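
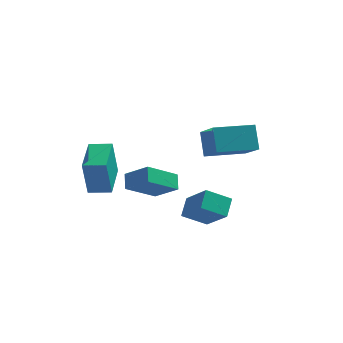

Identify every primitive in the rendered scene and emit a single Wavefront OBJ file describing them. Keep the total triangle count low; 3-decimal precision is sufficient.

v 1.124 -2.855 0.745
v 1.263 -1.918 1.361
v 0.082 -1.801 -0.626
v 0.221 -0.863 -0.011
v 2.319 -2.577 0.051
v 2.458 -1.639 0.666
v 1.277 -1.522 -1.321
v 1.416 -0.585 -0.705
v -4.064 -3.471 1.792
v -4.263 -3.702 3.768
v -4.081 -1.514 2.019
v -4.28 -1.745 3.995
v -2.94 -3.475 1.905
v -3.139 -3.706 3.881
v -2.957 -1.518 2.132
v -3.156 -1.749 4.108
v 0.673 2.589 0.783
v 1.449 1.082 2.088
v 0.39 3.468 1.965
v 1.167 1.961 3.271
v 2.653 3.459 0.609
v 3.43 1.952 1.915
v 2.371 4.338 1.792
v 3.147 2.831 3.097
v -2.645 -1.356 0.761
v -2.773 -0.614 1.306
v -1.359 -0.304 -0.37
v -1.486 0.439 0.176
v -1.474 -1.819 1.664
v -1.601 -1.076 2.21
v -0.187 -0.766 0.534
v -0.315 -0.024 1.079
f 2 4 1
f 5 2 1
f 1 4 3
f 3 5 1
f 2 8 4
f 6 2 5
f 6 8 2
f 4 8 3
f 7 5 3
f 3 8 7
f 7 6 5
f 8 6 7
f 10 12 9
f 13 10 9
f 9 12 11
f 11 13 9
f 10 16 12
f 14 10 13
f 14 16 10
f 12 16 11
f 15 13 11
f 11 16 15
f 15 14 13
f 16 14 15
f 18 20 17
f 21 18 17
f 17 20 19
f 19 21 17
f 18 24 20
f 22 18 21
f 22 24 18
f 20 24 19
f 23 21 19
f 19 24 23
f 23 22 21
f 24 22 23
f 26 28 25
f 29 26 25
f 25 28 27
f 27 29 25
f 26 32 28
f 30 26 29
f 30 32 26
f 28 32 27
f 31 29 27
f 27 32 31
f 31 30 29
f 32 30 31



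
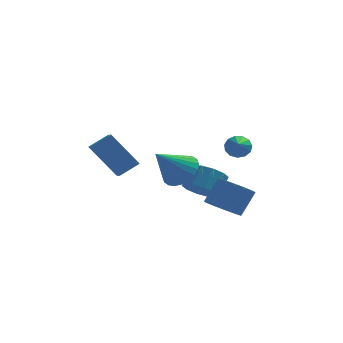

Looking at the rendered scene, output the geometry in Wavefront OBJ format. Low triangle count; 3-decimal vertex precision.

v 2.067 -2.442 2.721
v 2.265 -2.153 3.269
v 2.113 -4.138 3.599
v 1.899 -2.157 3.281
v 1.586 -2.251 3.115
v 1.426 -2.406 2.825
v 1.469 -2.572 2.501
v 1.702 -2.697 2.248
v 2.051 -2.741 2.144
v 2.405 -2.69 2.225
v 2.651 -2.56 2.462
v 2.712 -2.393 2.783
v 2.568 -2.241 3.083
v -0.751 0.1 -0.028
v -0.199 0.63 0.721
v -1.889 -0.8 1.448
v -0.51 0.898 0.644
v -0.858 1.044 0.465
v -1.189 1.047 0.211
v -1.454 0.905 -0.079
v -1.611 0.641 -0.362
v -1.638 0.295 -0.593
v -1.529 -0.081 -0.739
v -1.302 -0.429 -0.776
v -0.991 -0.697 -0.7
v -0.643 -0.843 -0.521
v -0.312 -0.846 -0.267
v -0.048 -0.704 0.023
v 0.11 -0.441 0.306
v 0.136 -0.094 0.538
v 0.028 0.282 0.684
v 0.07 2.205 -2.292
v 1 1.927 -2.487
v 1.44 2.738 -1.543
v 0.51 3.015 -1.348
v 0.869 2.409 -2.84
v 1.309 3.22 -1.896
v 0.433 2.813 -2.984
v 0.872 3.624 -2.039
v -0.142 2.985 -2.863
v 0.297 3.796 -1.919
v -0.636 2.858 -2.525
v -0.196 3.669 -1.58
v -0.86 2.482 -2.097
v -0.42 3.293 -1.153
v -0.729 2 -1.744
v -0.289 2.811 -0.8
v -0.292 1.596 -1.601
v 0.147 2.407 -0.656
v 0.283 1.424 -1.721
v 0.722 2.235 -0.777
v 0.776 1.551 -2.06
v 1.216 2.362 -1.115
v 1.408 -3.067 -1.038
v 2.113 -3.719 -1.048
v 2.736 -3.066 0.187
v 2.032 -2.413 0.198
v 2.275 -3.378 -1.31
v 2.898 -2.725 -0.075
v 2.238 -2.965 -1.51
v 2.861 -2.312 -0.274
v 2.012 -2.576 -1.601
v 2.635 -1.923 -0.366
v 1.647 -2.3 -1.563
v 2.27 -1.646 -0.328
v 1.227 -2.198 -1.405
v 1.851 -1.545 -0.17
v 0.849 -2.296 -1.163
v 1.473 -1.643 0.072
v 0.6 -2.57 -0.892
v 1.223 -1.917 0.343
v 0.535 -2.958 -0.654
v 1.158 -2.305 0.581
v 0.67 -3.371 -0.504
v 1.294 -2.718 0.731
v 0.975 -3.714 -0.477
v 1.598 -3.061 0.759
v 1.379 -3.909 -0.578
v 2.002 -3.256 0.658
v 1.789 -3.91 -0.784
v 2.413 -3.257 0.451
v -4.806 -2.913 2.709
v -4.578 -3.826 3.101
v -3.932 -2.439 3.307
v -3.704 -3.352 3.698
v -3.476 -3.288 1.062
v -3.248 -4.201 1.453
v -2.602 -2.814 1.659
v -2.374 -3.727 2.051
f 2 1 4
f 2 4 3
f 4 1 5
f 4 5 3
f 5 1 6
f 5 6 3
f 6 1 7
f 6 7 3
f 7 1 8
f 7 8 3
f 8 1 9
f 8 9 3
f 9 1 10
f 9 10 3
f 10 1 11
f 10 11 3
f 11 1 12
f 11 12 3
f 12 1 13
f 12 13 3
f 13 1 2
f 13 2 3
f 15 14 17
f 15 17 16
f 17 14 18
f 17 18 16
f 18 14 19
f 18 19 16
f 19 14 20
f 19 20 16
f 20 14 21
f 20 21 16
f 21 14 22
f 21 22 16
f 22 14 23
f 22 23 16
f 23 14 24
f 23 24 16
f 24 14 25
f 24 25 16
f 25 14 26
f 25 26 16
f 26 14 27
f 26 27 16
f 27 14 28
f 27 28 16
f 28 14 29
f 28 29 16
f 29 14 30
f 29 30 16
f 30 14 31
f 30 31 16
f 31 14 15
f 31 15 16
f 33 32 36
f 33 36 34
f 34 36 37
f 34 37 35
f 36 32 38
f 36 38 37
f 37 38 39
f 37 39 35
f 38 32 40
f 38 40 39
f 39 40 41
f 39 41 35
f 40 32 42
f 40 42 41
f 41 42 43
f 41 43 35
f 42 32 44
f 42 44 43
f 43 44 45
f 43 45 35
f 44 32 46
f 44 46 45
f 45 46 47
f 45 47 35
f 46 32 48
f 46 48 47
f 47 48 49
f 47 49 35
f 48 32 50
f 48 50 49
f 49 50 51
f 49 51 35
f 50 32 52
f 50 52 51
f 51 52 53
f 51 53 35
f 52 32 33
f 52 33 53
f 53 33 34
f 53 34 35
f 55 54 58
f 55 58 56
f 56 58 59
f 56 59 57
f 58 54 60
f 58 60 59
f 59 60 61
f 59 61 57
f 60 54 62
f 60 62 61
f 61 62 63
f 61 63 57
f 62 54 64
f 62 64 63
f 63 64 65
f 63 65 57
f 64 54 66
f 64 66 65
f 65 66 67
f 65 67 57
f 66 54 68
f 66 68 67
f 67 68 69
f 67 69 57
f 68 54 70
f 68 70 69
f 69 70 71
f 69 71 57
f 70 54 72
f 70 72 71
f 71 72 73
f 71 73 57
f 72 54 74
f 72 74 73
f 73 74 75
f 73 75 57
f 74 54 76
f 74 76 75
f 75 76 77
f 75 77 57
f 76 54 78
f 76 78 77
f 77 78 79
f 77 79 57
f 78 54 80
f 78 80 79
f 79 80 81
f 79 81 57
f 80 54 55
f 80 55 81
f 81 55 56
f 81 56 57
f 83 85 82
f 86 83 82
f 82 85 84
f 84 86 82
f 83 89 85
f 87 83 86
f 87 89 83
f 85 89 84
f 88 86 84
f 84 89 88
f 88 87 86
f 89 87 88



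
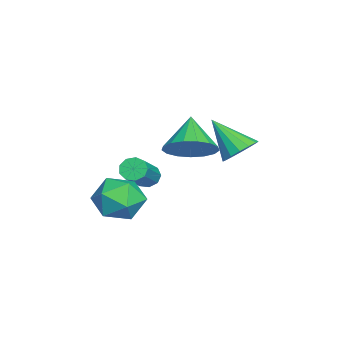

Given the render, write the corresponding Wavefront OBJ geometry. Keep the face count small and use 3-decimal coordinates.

v -0.692 4.55 0.804
v -0.164 4.912 1.378
v -1.348 3.33 2.176
v -0.542 5.146 1.405
v -0.96 5.22 1.271
v -1.306 5.114 1.012
v -1.488 4.857 0.697
v -1.456 4.518 0.41
v -1.22 4.187 0.229
v -0.842 3.953 0.202
v -0.424 3.879 0.336
v -0.078 3.985 0.595
v 0.104 4.242 0.91
v 0.072 4.581 1.197
v -1.234 0.764 -1.076
v -0.881 0.909 -1.526
v 0.807 0.62 -0.294
v 0.454 0.476 0.156
v -0.978 1.239 -1.315
v 0.71 0.95 -0.084
v -1.195 1.347 -0.993
v 0.493 1.058 0.239
v -1.43 1.183 -0.709
v 0.258 0.894 0.523
v -1.574 0.823 -0.597
v 0.115 0.534 0.635
v -1.558 0.435 -0.709
v 0.13 0.146 0.523
v -1.391 0.202 -0.993
v 0.297 -0.087 0.239
v -1.151 0.232 -1.315
v 0.538 -0.057 -0.084
v -0.949 0.511 -1.526
v 0.739 0.222 -0.294
v 2.328 2.924 2.314
v 3.077 2.74 3.083
v 1.112 2.796 3.466
v 3.023 3.258 3.083
v 2.809 3.701 2.907
v 2.485 3.965 2.595
v 2.125 3.991 2.218
v 1.812 3.772 1.864
v 1.616 3.359 1.612
v 1.584 2.846 1.521
v 1.722 2.351 1.611
v 1.998 1.988 1.863
v 2.351 1.838 2.218
v 2.698 1.938 2.594
v 2.96 2.263 2.907
v 3.854 1.498 0.365
v 4.209 0.945 -0.548
v 3.451 -0.085 1.168
v 3.806 -0.638 0.255
v 4.545 -0.096 0.907
v 4.794 0.883 0.411
v 2.866 -0.023 0.209
v 3.115 0.956 -0.287
v 3.598 0.005 -0.644
v 4.636 -0.04 -0.213
v 3.024 0.9 0.833
v 4.062 0.855 1.264
f 2 1 4
f 2 4 3
f 4 1 5
f 4 5 3
f 5 1 6
f 5 6 3
f 6 1 7
f 6 7 3
f 7 1 8
f 7 8 3
f 8 1 9
f 8 9 3
f 9 1 10
f 9 10 3
f 10 1 11
f 10 11 3
f 11 1 12
f 11 12 3
f 12 1 13
f 12 13 3
f 13 1 14
f 13 14 3
f 14 1 2
f 14 2 3
f 16 15 19
f 16 19 17
f 17 19 20
f 17 20 18
f 19 15 21
f 19 21 20
f 20 21 22
f 20 22 18
f 21 15 23
f 21 23 22
f 22 23 24
f 22 24 18
f 23 15 25
f 23 25 24
f 24 25 26
f 24 26 18
f 25 15 27
f 25 27 26
f 26 27 28
f 26 28 18
f 27 15 29
f 27 29 28
f 28 29 30
f 28 30 18
f 29 15 31
f 29 31 30
f 30 31 32
f 30 32 18
f 31 15 33
f 31 33 32
f 32 33 34
f 32 34 18
f 33 15 16
f 33 16 34
f 34 16 17
f 34 17 18
f 36 35 38
f 36 38 37
f 38 35 39
f 38 39 37
f 39 35 40
f 39 40 37
f 40 35 41
f 40 41 37
f 41 35 42
f 41 42 37
f 42 35 43
f 42 43 37
f 43 35 44
f 43 44 37
f 44 35 45
f 44 45 37
f 45 35 46
f 45 46 37
f 46 35 47
f 46 47 37
f 47 35 48
f 47 48 37
f 48 35 49
f 48 49 37
f 49 35 36
f 49 36 37
f 50 61 55
f 50 55 51
f 50 51 57
f 50 57 60
f 50 60 61
f 51 55 59
f 55 61 54
f 61 60 52
f 60 57 56
f 57 51 58
f 53 59 54
f 53 54 52
f 53 52 56
f 53 56 58
f 53 58 59
f 54 59 55
f 52 54 61
f 56 52 60
f 58 56 57
f 59 58 51



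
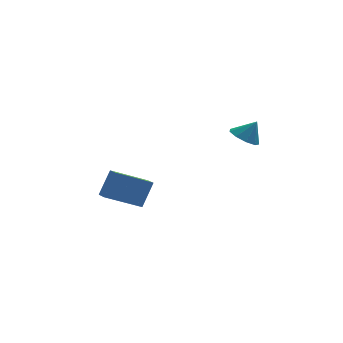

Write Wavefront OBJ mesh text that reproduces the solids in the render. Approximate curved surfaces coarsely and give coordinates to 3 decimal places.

v -2.711 1.735 -3.458
v -2.076 2.224 -2.084
v -2.852 2.563 -3.687
v -2.217 3.052 -2.313
v -0.843 1.808 -4.347
v -0.208 2.297 -2.973
v -0.984 2.636 -4.576
v -0.349 3.125 -3.202
v 3.074 -3.123 2.351
v 3.695 -2.811 1.956
v 3.666 -3.117 3.289
v 3.378 -2.41 2.153
v 2.919 -2.344 2.443
v 2.532 -2.642 2.69
v 2.398 -3.165 2.778
v 2.581 -3.669 2.666
v 2.994 -3.917 2.407
v 3.444 -3.794 2.121
v 3.721 -3.357 1.943
f 2 4 1
f 5 2 1
f 1 4 3
f 3 5 1
f 2 8 4
f 6 2 5
f 6 8 2
f 4 8 3
f 7 5 3
f 3 8 7
f 7 6 5
f 8 6 7
f 10 9 12
f 10 12 11
f 12 9 13
f 12 13 11
f 13 9 14
f 13 14 11
f 14 9 15
f 14 15 11
f 15 9 16
f 15 16 11
f 16 9 17
f 16 17 11
f 17 9 18
f 17 18 11
f 18 9 19
f 18 19 11
f 19 9 10
f 19 10 11



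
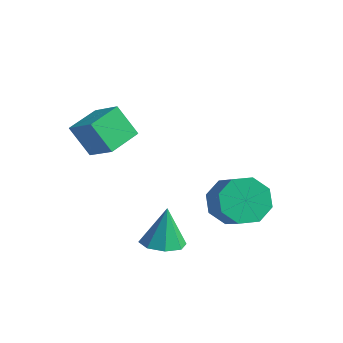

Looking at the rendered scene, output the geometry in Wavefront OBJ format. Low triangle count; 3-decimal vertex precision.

v 0.693 -0.726 -1.368
v 1.151 -0.178 -1.457
v 0.607 -0.434 -0.012
v 0.625 -0.026 -1.523
v 0.139 -0.285 -1.498
v -0.023 -0.802 -1.397
v 0.235 -1.274 -1.279
v 0.761 -1.426 -1.213
v 1.247 -1.167 -1.238
v 1.408 -0.65 -1.339
v 0.922 2.051 -0.747
v 1.44 2.683 -1.101
v 2.315 2.321 -0.466
v 1.798 1.689 -0.113
v 1.119 2.893 -0.538
v 1.994 2.532 0.097
v 0.682 2.61 -0.098
v 1.558 2.248 0.537
v 0.387 1.999 -0.038
v 1.262 1.638 0.596
v 0.405 1.419 -0.394
v 1.28 1.057 0.241
v 0.726 1.208 -0.957
v 1.601 0.847 -0.322
v 1.162 1.492 -1.397
v 2.038 1.13 -0.762
v 1.458 2.102 -1.456
v 2.333 1.741 -0.822
v -2.607 -1.39 2.488
v -1.606 -1.408 3.095
v -2.721 -0.207 2.712
v -1.72 -0.225 3.319
v -1.98 -1.135 1.461
v -0.979 -1.153 2.068
v -2.094 0.048 1.685
v -1.093 0.03 2.292
f 2 1 4
f 2 4 3
f 4 1 5
f 4 5 3
f 5 1 6
f 5 6 3
f 6 1 7
f 6 7 3
f 7 1 8
f 7 8 3
f 8 1 9
f 8 9 3
f 9 1 10
f 9 10 3
f 10 1 2
f 10 2 3
f 12 11 15
f 12 15 13
f 13 15 16
f 13 16 14
f 15 11 17
f 15 17 16
f 16 17 18
f 16 18 14
f 17 11 19
f 17 19 18
f 18 19 20
f 18 20 14
f 19 11 21
f 19 21 20
f 20 21 22
f 20 22 14
f 21 11 23
f 21 23 22
f 22 23 24
f 22 24 14
f 23 11 25
f 23 25 24
f 24 25 26
f 24 26 14
f 25 11 27
f 25 27 26
f 26 27 28
f 26 28 14
f 27 11 12
f 27 12 28
f 28 12 13
f 28 13 14
f 30 32 29
f 33 30 29
f 29 32 31
f 31 33 29
f 30 36 32
f 34 30 33
f 34 36 30
f 32 36 31
f 35 33 31
f 31 36 35
f 35 34 33
f 36 34 35



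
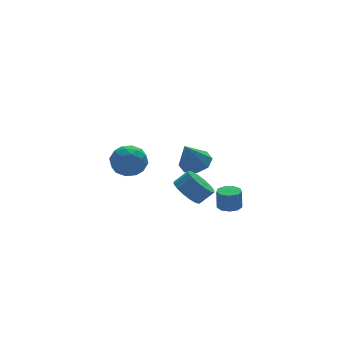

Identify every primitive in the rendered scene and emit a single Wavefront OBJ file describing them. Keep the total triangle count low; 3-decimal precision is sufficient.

v 1.79 -0.738 3.094
v 2.621 -1.217 3.412
v 0.91 -1.142 4.786
v 2.625 -0.465 3.593
v 2.14 0.126 3.482
v 1.45 0.212 3.144
v 0.96 -0.259 2.776
v 0.956 -1.01 2.595
v 1.44 -1.602 2.706
v 2.13 -1.688 3.044
v -0.225 -3.814 2.699
v 0.339 -3.06 2.281
v 1.15 -3.233 3.063
v 0.585 -3.986 3.481
v 0.036 -2.819 2.647
v 0.847 -2.992 3.43
v -0.336 -2.844 3.028
v 0.474 -3.017 3.81
v -0.679 -3.129 3.32
v 0.132 -3.302 4.103
v -0.901 -3.597 3.446
v -0.09 -3.77 4.228
v -0.941 -4.124 3.372
v -0.13 -4.297 4.154
v -0.79 -4.567 3.117
v 0.021 -4.74 3.899
v -0.487 -4.808 2.75
v 0.324 -4.981 3.533
v -0.114 -4.783 2.37
v 0.696 -4.956 3.152
v 0.228 -4.498 2.077
v 1.039 -4.671 2.86
v 0.45 -4.03 1.952
v 1.261 -4.203 2.734
v 0.49 -3.503 2.026
v 1.301 -3.676 2.808
v 2.575 -3.515 0.721
v 3.154 -3.943 0.743
v 3.143 -3.893 1.982
v 2.565 -3.465 1.959
v 3.294 -3.471 0.725
v 3.283 -3.421 1.964
v 3.098 -3.02 0.705
v 3.087 -2.97 1.944
v 2.657 -2.8 0.693
v 2.646 -2.75 1.931
v 2.178 -2.915 0.693
v 2.167 -2.865 1.932
v 1.885 -3.31 0.706
v 1.874 -3.261 1.945
v 1.915 -3.802 0.726
v 1.904 -3.752 1.965
v 2.254 -4.159 0.744
v 2.243 -4.109 1.982
v 2.743 -4.214 0.75
v 2.732 -4.165 1.989
v -1.614 3.282 2.022
v -0.787 3.923 2.629
v -0.293 2.897 0.631
v 0.534 3.538 1.238
v 0.14 2.484 1.682
v -0.676 2.722 2.542
v -0.404 4.098 0.718
v -1.22 4.336 1.578
v -0.04 4.427 1.823
v 0.297 3.43 2.419
v -1.377 3.39 0.841
v -1.04 2.393 1.437
v -1.316 3.636 2.448
v 0.236 3.184 0.812
v 0.005 2.564 1.073
v 0.491 2.941 1.43
v -1.251 2.93 2.396
v -0.765 3.307 2.753
v -0.22 2.462 2.196
v -0.315 3.513 0.507
v 0.171 3.89 0.864
v -1.571 3.879 1.83
v -1.085 4.256 2.187
v -0.86 4.358 1.064
v -0.391 4.31 2.331
v 0.385 4.083 1.513
v -0.166 4.412 1.208
v -0.646 4.552 1.713
v -0.194 3.723 2.681
v 0.583 3.497 1.863
v 0.352 2.878 2.124
v -0.128 3.018 2.629
v 0.246 4.02 2.207
v -1.663 3.323 1.397
v -0.886 3.097 0.579
v -0.952 3.802 0.631
v -1.432 3.942 1.136
v -1.465 2.737 1.747
v -0.689 2.51 0.929
v -0.434 2.268 1.547
v -0.914 2.408 2.052
v -1.326 2.8 1.053
f 2 1 4
f 2 4 3
f 4 1 5
f 4 5 3
f 5 1 6
f 5 6 3
f 6 1 7
f 6 7 3
f 7 1 8
f 7 8 3
f 8 1 9
f 8 9 3
f 9 1 10
f 9 10 3
f 10 1 2
f 10 2 3
f 12 11 15
f 12 15 13
f 13 15 16
f 13 16 14
f 15 11 17
f 15 17 16
f 16 17 18
f 16 18 14
f 17 11 19
f 17 19 18
f 18 19 20
f 18 20 14
f 19 11 21
f 19 21 20
f 20 21 22
f 20 22 14
f 21 11 23
f 21 23 22
f 22 23 24
f 22 24 14
f 23 11 25
f 23 25 24
f 24 25 26
f 24 26 14
f 25 11 27
f 25 27 26
f 26 27 28
f 26 28 14
f 27 11 29
f 27 29 28
f 28 29 30
f 28 30 14
f 29 11 31
f 29 31 30
f 30 31 32
f 30 32 14
f 31 11 33
f 31 33 32
f 32 33 34
f 32 34 14
f 33 11 35
f 33 35 34
f 34 35 36
f 34 36 14
f 35 11 12
f 35 12 36
f 36 12 13
f 36 13 14
f 38 37 41
f 38 41 39
f 39 41 42
f 39 42 40
f 41 37 43
f 41 43 42
f 42 43 44
f 42 44 40
f 43 37 45
f 43 45 44
f 44 45 46
f 44 46 40
f 45 37 47
f 45 47 46
f 46 47 48
f 46 48 40
f 47 37 49
f 47 49 48
f 48 49 50
f 48 50 40
f 49 37 51
f 49 51 50
f 50 51 52
f 50 52 40
f 51 37 53
f 51 53 52
f 52 53 54
f 52 54 40
f 53 37 55
f 53 55 54
f 54 55 56
f 54 56 40
f 55 37 38
f 55 38 56
f 56 38 39
f 56 39 40
f 57 94 73
f 94 68 97
f 73 97 62
f 94 97 73
f 57 73 69
f 73 62 74
f 69 74 58
f 73 74 69
f 57 69 78
f 69 58 79
f 78 79 64
f 69 79 78
f 57 78 90
f 78 64 93
f 90 93 67
f 78 93 90
f 57 90 94
f 90 67 98
f 94 98 68
f 90 98 94
f 58 74 85
f 74 62 88
f 85 88 66
f 74 88 85
f 62 97 75
f 97 68 96
f 75 96 61
f 97 96 75
f 68 98 95
f 98 67 91
f 95 91 59
f 98 91 95
f 67 93 92
f 93 64 80
f 92 80 63
f 93 80 92
f 64 79 84
f 79 58 81
f 84 81 65
f 79 81 84
f 60 86 72
f 86 66 87
f 72 87 61
f 86 87 72
f 60 72 70
f 72 61 71
f 70 71 59
f 72 71 70
f 60 70 77
f 70 59 76
f 77 76 63
f 70 76 77
f 60 77 82
f 77 63 83
f 82 83 65
f 77 83 82
f 60 82 86
f 82 65 89
f 86 89 66
f 82 89 86
f 61 87 75
f 87 66 88
f 75 88 62
f 87 88 75
f 59 71 95
f 71 61 96
f 95 96 68
f 71 96 95
f 63 76 92
f 76 59 91
f 92 91 67
f 76 91 92
f 65 83 84
f 83 63 80
f 84 80 64
f 83 80 84
f 66 89 85
f 89 65 81
f 85 81 58
f 89 81 85



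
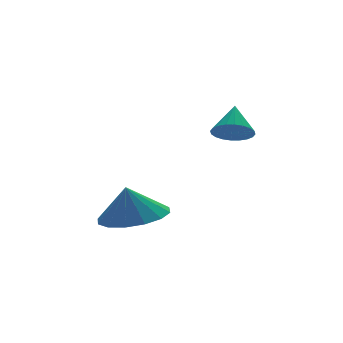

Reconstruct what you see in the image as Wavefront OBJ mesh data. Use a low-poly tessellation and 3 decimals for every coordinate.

v 0.019 -3.682 2.331
v 0.593 -3.981 2.27
v 0.461 -2.998 3.129
v 0.615 -3.796 2.099
v 0.547 -3.593 1.962
v 0.399 -3.404 1.883
v 0.192 -3.257 1.871
v -0.041 -3.174 1.929
v -0.264 -3.17 2.049
v -0.445 -3.243 2.211
v -0.555 -3.383 2.392
v -0.577 -3.568 2.563
v -0.509 -3.771 2.699
v -0.36 -3.96 2.779
v -0.154 -4.107 2.791
v 0.079 -4.189 2.733
v 0.302 -4.194 2.613
v 0.483 -4.121 2.451
v -3.103 -3.605 -0.444
v -2.062 -3.755 -0.247
v -3.297 -3.495 0.664
v -2.118 -3.208 -0.311
v -2.438 -2.767 -0.41
v -2.936 -2.55 -0.519
v -3.479 -2.616 -0.607
v -3.921 -2.947 -0.652
v -4.144 -3.454 -0.641
v -4.088 -4.001 -0.577
v -3.768 -4.442 -0.478
v -3.27 -4.659 -0.369
v -2.727 -4.593 -0.281
v -2.285 -4.262 -0.236
f 2 1 4
f 2 4 3
f 4 1 5
f 4 5 3
f 5 1 6
f 5 6 3
f 6 1 7
f 6 7 3
f 7 1 8
f 7 8 3
f 8 1 9
f 8 9 3
f 9 1 10
f 9 10 3
f 10 1 11
f 10 11 3
f 11 1 12
f 11 12 3
f 12 1 13
f 12 13 3
f 13 1 14
f 13 14 3
f 14 1 15
f 14 15 3
f 15 1 16
f 15 16 3
f 16 1 17
f 16 17 3
f 17 1 18
f 17 18 3
f 18 1 2
f 18 2 3
f 20 19 22
f 20 22 21
f 22 19 23
f 22 23 21
f 23 19 24
f 23 24 21
f 24 19 25
f 24 25 21
f 25 19 26
f 25 26 21
f 26 19 27
f 26 27 21
f 27 19 28
f 27 28 21
f 28 19 29
f 28 29 21
f 29 19 30
f 29 30 21
f 30 19 31
f 30 31 21
f 31 19 32
f 31 32 21
f 32 19 20
f 32 20 21



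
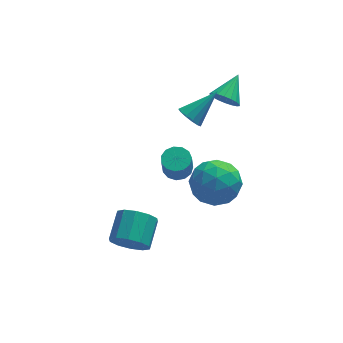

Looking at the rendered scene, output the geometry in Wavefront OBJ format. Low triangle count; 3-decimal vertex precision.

v 0.279 1.627 -1.461
v 0.806 1.174 -1.546
v 0.669 0.801 -0.403
v 0.141 1.253 -0.319
v 0.967 1.51 -1.417
v 0.83 1.137 -0.274
v 0.91 1.883 -1.302
v 0.773 1.51 -0.159
v 0.652 2.175 -1.238
v 0.515 1.801 -0.095
v 0.276 2.292 -1.244
v 0.139 1.919 -0.102
v -0.1 2.198 -1.32
v -0.237 1.825 -0.177
v -0.355 1.923 -1.441
v -0.492 1.55 -0.298
v -0.409 1.554 -1.568
v -0.547 1.18 -0.425
v -0.245 1.207 -1.661
v -0.382 0.834 -0.518
v 0.085 0.994 -1.691
v -0.052 0.621 -0.548
v 0.477 0.982 -1.648
v 0.34 0.609 -0.505
v 2.369 1.565 3.375
v 2.772 1.019 3.671
v 3.191 2.555 4.085
v 2.933 1.085 3.391
v 2.982 1.247 3.109
v 2.91 1.472 2.879
v 2.731 1.715 2.747
v 2.48 1.928 2.74
v 2.207 2.069 2.859
v 1.966 2.11 3.079
v 1.805 2.044 3.359
v 1.756 1.882 3.642
v 1.828 1.657 3.871
v 2.008 1.415 4.003
v 2.258 1.201 4.01
v 2.531 1.06 3.892
v 0.624 0.679 3.318
v 1.015 0.205 3.076
v 1.956 1.221 4.402
v 1.067 0.504 2.861
v 0.98 0.859 2.792
v 0.779 1.156 2.89
v 0.529 1.302 3.123
v 0.31 1.25 3.419
v 0.19 1.017 3.683
v 0.208 0.676 3.831
v 0.359 0.337 3.816
v 0.593 0.105 3.643
v 0.838 0.056 3.367
v -2.651 -2.467 -2.087
v -2.237 -2.997 -1.43
v -1.656 -1.782 -0.816
v -2.069 -1.253 -1.473
v -1.87 -2.947 -1.877
v -1.289 -1.732 -1.263
v -1.801 -2.713 -2.405
v -1.22 -1.498 -1.791
v -2.056 -2.386 -2.811
v -1.475 -1.171 -2.197
v -2.539 -2.09 -2.94
v -1.958 -0.875 -2.326
v -3.064 -1.938 -2.744
v -2.483 -0.723 -2.13
v -3.431 -1.988 -2.297
v -2.85 -0.773 -1.683
v -3.5 -2.222 -1.769
v -2.919 -1.007 -1.155
v -3.245 -2.549 -1.363
v -2.664 -1.334 -0.749
v -2.762 -2.845 -1.234
v -2.181 -1.63 -0.62
v 0.406 -1.074 0.263
v 0.945 -0.629 1.276
v 1.695 -2.591 0.244
v 2.234 -2.146 1.257
v 1.097 -2.613 1.319
v 0.301 -1.676 1.331
v 2.339 -1.544 0.189
v 1.543 -0.607 0.201
v 2.14 -0.92 1.23
v 1.372 -1.581 1.928
v 1.268 -1.639 -0.408
v 0.5 -2.3 0.29
v 0.563 -0.718 0.771
v 2.077 -2.502 0.749
v 1.409 -2.776 0.785
v 1.726 -2.515 1.381
v 0.184 -1.333 0.804
v 0.501 -1.072 1.399
v 0.59 -2.238 1.424
v 2.139 -2.148 0.121
v 2.456 -1.887 0.716
v 0.914 -0.705 0.139
v 1.231 -0.444 0.735
v 2.05 -0.982 0.096
v 1.581 -0.628 1.34
v 2.339 -1.52 1.328
v 2.401 -1.166 0.701
v 1.933 -0.615 0.708
v 1.13 -1.016 1.75
v 1.888 -1.908 1.739
v 1.22 -2.182 1.775
v 0.752 -1.631 1.782
v 1.832 -1.187 1.723
v 0.752 -1.312 -0.219
v 1.51 -2.204 -0.23
v 1.888 -1.589 -0.262
v 1.42 -1.038 -0.255
v 0.301 -1.7 0.192
v 1.059 -2.592 0.18
v 0.707 -2.605 0.812
v 0.239 -2.054 0.819
v 0.808 -2.033 -0.203
f 2 1 5
f 2 5 3
f 3 5 6
f 3 6 4
f 5 1 7
f 5 7 6
f 6 7 8
f 6 8 4
f 7 1 9
f 7 9 8
f 8 9 10
f 8 10 4
f 9 1 11
f 9 11 10
f 10 11 12
f 10 12 4
f 11 1 13
f 11 13 12
f 12 13 14
f 12 14 4
f 13 1 15
f 13 15 14
f 14 15 16
f 14 16 4
f 15 1 17
f 15 17 16
f 16 17 18
f 16 18 4
f 17 1 19
f 17 19 18
f 18 19 20
f 18 20 4
f 19 1 21
f 19 21 20
f 20 21 22
f 20 22 4
f 21 1 23
f 21 23 22
f 22 23 24
f 22 24 4
f 23 1 2
f 23 2 24
f 24 2 3
f 24 3 4
f 26 25 28
f 26 28 27
f 28 25 29
f 28 29 27
f 29 25 30
f 29 30 27
f 30 25 31
f 30 31 27
f 31 25 32
f 31 32 27
f 32 25 33
f 32 33 27
f 33 25 34
f 33 34 27
f 34 25 35
f 34 35 27
f 35 25 36
f 35 36 27
f 36 25 37
f 36 37 27
f 37 25 38
f 37 38 27
f 38 25 39
f 38 39 27
f 39 25 40
f 39 40 27
f 40 25 26
f 40 26 27
f 42 41 44
f 42 44 43
f 44 41 45
f 44 45 43
f 45 41 46
f 45 46 43
f 46 41 47
f 46 47 43
f 47 41 48
f 47 48 43
f 48 41 49
f 48 49 43
f 49 41 50
f 49 50 43
f 50 41 51
f 50 51 43
f 51 41 52
f 51 52 43
f 52 41 53
f 52 53 43
f 53 41 42
f 53 42 43
f 55 54 58
f 55 58 56
f 56 58 59
f 56 59 57
f 58 54 60
f 58 60 59
f 59 60 61
f 59 61 57
f 60 54 62
f 60 62 61
f 61 62 63
f 61 63 57
f 62 54 64
f 62 64 63
f 63 64 65
f 63 65 57
f 64 54 66
f 64 66 65
f 65 66 67
f 65 67 57
f 66 54 68
f 66 68 67
f 67 68 69
f 67 69 57
f 68 54 70
f 68 70 69
f 69 70 71
f 69 71 57
f 70 54 72
f 70 72 71
f 71 72 73
f 71 73 57
f 72 54 74
f 72 74 73
f 73 74 75
f 73 75 57
f 74 54 55
f 74 55 75
f 75 55 56
f 75 56 57
f 76 113 92
f 113 87 116
f 92 116 81
f 113 116 92
f 76 92 88
f 92 81 93
f 88 93 77
f 92 93 88
f 76 88 97
f 88 77 98
f 97 98 83
f 88 98 97
f 76 97 109
f 97 83 112
f 109 112 86
f 97 112 109
f 76 109 113
f 109 86 117
f 113 117 87
f 109 117 113
f 77 93 104
f 93 81 107
f 104 107 85
f 93 107 104
f 81 116 94
f 116 87 115
f 94 115 80
f 116 115 94
f 87 117 114
f 117 86 110
f 114 110 78
f 117 110 114
f 86 112 111
f 112 83 99
f 111 99 82
f 112 99 111
f 83 98 103
f 98 77 100
f 103 100 84
f 98 100 103
f 79 105 91
f 105 85 106
f 91 106 80
f 105 106 91
f 79 91 89
f 91 80 90
f 89 90 78
f 91 90 89
f 79 89 96
f 89 78 95
f 96 95 82
f 89 95 96
f 79 96 101
f 96 82 102
f 101 102 84
f 96 102 101
f 79 101 105
f 101 84 108
f 105 108 85
f 101 108 105
f 80 106 94
f 106 85 107
f 94 107 81
f 106 107 94
f 78 90 114
f 90 80 115
f 114 115 87
f 90 115 114
f 82 95 111
f 95 78 110
f 111 110 86
f 95 110 111
f 84 102 103
f 102 82 99
f 103 99 83
f 102 99 103
f 85 108 104
f 108 84 100
f 104 100 77
f 108 100 104



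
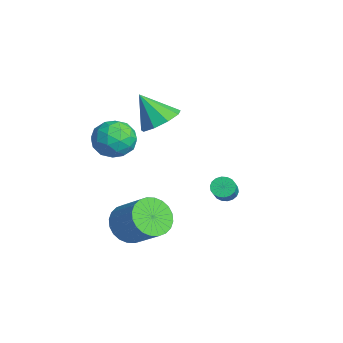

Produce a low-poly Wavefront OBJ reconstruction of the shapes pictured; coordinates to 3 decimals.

v -4.362 -0.749 1.292
v -3.417 -0.223 1.248
v -3.523 -2.217 1.752
v -2.578 -1.691 1.708
v -3.293 -1.456 2.487
v -3.812 -0.549 2.202
v -3.128 -1.891 0.798
v -3.647 -0.984 0.513
v -2.654 -0.929 0.943
v -2.756 -0.66 1.987
v -4.184 -1.78 1.013
v -4.286 -1.511 2.057
v -3.963 -0.357 1.229
v -2.977 -2.083 1.771
v -3.398 -1.945 2.228
v -2.842 -1.636 2.203
v -4.195 -0.549 1.79
v -3.639 -0.239 1.765
v -3.567 -0.964 2.493
v -3.301 -2.201 1.235
v -2.745 -1.891 1.21
v -4.098 -0.804 0.797
v -3.542 -0.495 0.772
v -3.373 -1.476 0.507
v -2.959 -0.463 1.025
v -2.466 -1.326 1.295
v -2.79 -1.443 0.76
v -3.094 -0.91 0.592
v -3.019 -0.304 1.638
v -2.526 -1.167 1.909
v -2.947 -1.029 2.366
v -3.251 -0.496 2.199
v -2.571 -0.719 1.459
v -4.414 -1.273 1.091
v -3.921 -2.136 1.362
v -3.689 -1.944 0.801
v -3.993 -1.411 0.634
v -4.474 -1.114 1.705
v -3.981 -1.977 1.975
v -3.846 -1.53 2.408
v -4.15 -0.997 2.24
v -4.369 -1.721 1.541
v 0.299 -1.465 -1.512
v 0.778 -1.031 -2.313
v 1.98 -0.32 -1.21
v 1.501 -0.755 -0.408
v 0.516 -0.743 -2.213
v 1.718 -0.032 -1.11
v 0.221 -0.565 -2.006
v 1.423 0.145 -0.903
v -0.063 -0.524 -1.724
v 1.14 0.186 -0.62
v -0.291 -0.627 -1.409
v 0.912 0.084 -0.306
v -0.429 -0.857 -1.11
v 0.773 -0.146 -0.007
v -0.457 -1.18 -0.872
v 0.746 -0.469 0.231
v -0.369 -1.546 -0.732
v 0.833 -0.835 0.372
v -0.18 -1.9 -0.71
v 1.022 -1.189 0.393
v 0.082 -2.188 -0.81
v 1.284 -1.477 0.293
v 0.377 -2.365 -1.017
v 1.579 -1.655 0.086
v 0.66 -2.406 -1.3
v 1.863 -1.696 -0.196
v 0.888 -2.304 -1.614
v 2.091 -1.593 -0.511
v 1.027 -2.074 -1.913
v 2.229 -1.363 -0.81
v 1.054 -1.751 -2.151
v 2.257 -1.04 -1.048
v 0.967 -1.385 -2.292
v 2.169 -0.674 -1.188
v -2.387 0.615 2.97
v -1.878 1.259 3.575
v -3.053 -0.175 4.37
v -2.507 1.52 3.423
v -3.08 1.358 3.059
v -3.328 0.848 2.654
v -3.137 0.229 2.396
v -2.594 -0.21 2.406
v -1.955 -0.263 2.681
v -1.518 0.095 3.09
v -1.487 0.696 3.443
v -3.008 3.754 -2.387
v -2.581 3.958 -2.722
v -1.725 3.57 -1.868
v -2.152 3.366 -1.533
v -2.638 4.161 -2.573
v -1.782 3.773 -1.718
v -2.769 4.282 -2.387
v -1.913 3.895 -1.532
v -2.947 4.3 -2.2
v -2.091 3.912 -1.346
v -3.137 4.209 -2.051
v -2.281 3.821 -1.197
v -3.302 4.028 -1.969
v -2.446 3.64 -1.114
v -3.408 3.793 -1.969
v -2.552 3.405 -1.115
v -3.435 3.55 -2.052
v -2.579 3.162 -1.198
v -3.378 3.347 -2.202
v -2.522 2.959 -1.347
v -3.247 3.225 -2.388
v -2.391 2.838 -1.533
v -3.069 3.208 -2.574
v -2.213 2.82 -1.72
v -2.879 3.299 -2.723
v -2.023 2.911 -1.869
v -2.714 3.48 -2.806
v -1.858 3.092 -1.951
v -2.608 3.715 -2.805
v -1.752 3.327 -1.951
f 1 38 17
f 38 12 41
f 17 41 6
f 38 41 17
f 1 17 13
f 17 6 18
f 13 18 2
f 17 18 13
f 1 13 22
f 13 2 23
f 22 23 8
f 13 23 22
f 1 22 34
f 22 8 37
f 34 37 11
f 22 37 34
f 1 34 38
f 34 11 42
f 38 42 12
f 34 42 38
f 2 18 29
f 18 6 32
f 29 32 10
f 18 32 29
f 6 41 19
f 41 12 40
f 19 40 5
f 41 40 19
f 12 42 39
f 42 11 35
f 39 35 3
f 42 35 39
f 11 37 36
f 37 8 24
f 36 24 7
f 37 24 36
f 8 23 28
f 23 2 25
f 28 25 9
f 23 25 28
f 4 30 16
f 30 10 31
f 16 31 5
f 30 31 16
f 4 16 14
f 16 5 15
f 14 15 3
f 16 15 14
f 4 14 21
f 14 3 20
f 21 20 7
f 14 20 21
f 4 21 26
f 21 7 27
f 26 27 9
f 21 27 26
f 4 26 30
f 26 9 33
f 30 33 10
f 26 33 30
f 5 31 19
f 31 10 32
f 19 32 6
f 31 32 19
f 3 15 39
f 15 5 40
f 39 40 12
f 15 40 39
f 7 20 36
f 20 3 35
f 36 35 11
f 20 35 36
f 9 27 28
f 27 7 24
f 28 24 8
f 27 24 28
f 10 33 29
f 33 9 25
f 29 25 2
f 33 25 29
f 44 43 47
f 44 47 45
f 45 47 48
f 45 48 46
f 47 43 49
f 47 49 48
f 48 49 50
f 48 50 46
f 49 43 51
f 49 51 50
f 50 51 52
f 50 52 46
f 51 43 53
f 51 53 52
f 52 53 54
f 52 54 46
f 53 43 55
f 53 55 54
f 54 55 56
f 54 56 46
f 55 43 57
f 55 57 56
f 56 57 58
f 56 58 46
f 57 43 59
f 57 59 58
f 58 59 60
f 58 60 46
f 59 43 61
f 59 61 60
f 60 61 62
f 60 62 46
f 61 43 63
f 61 63 62
f 62 63 64
f 62 64 46
f 63 43 65
f 63 65 64
f 64 65 66
f 64 66 46
f 65 43 67
f 65 67 66
f 66 67 68
f 66 68 46
f 67 43 69
f 67 69 68
f 68 69 70
f 68 70 46
f 69 43 71
f 69 71 70
f 70 71 72
f 70 72 46
f 71 43 73
f 71 73 72
f 72 73 74
f 72 74 46
f 73 43 75
f 73 75 74
f 74 75 76
f 74 76 46
f 75 43 44
f 75 44 76
f 76 44 45
f 76 45 46
f 78 77 80
f 78 80 79
f 80 77 81
f 80 81 79
f 81 77 82
f 81 82 79
f 82 77 83
f 82 83 79
f 83 77 84
f 83 84 79
f 84 77 85
f 84 85 79
f 85 77 86
f 85 86 79
f 86 77 87
f 86 87 79
f 87 77 78
f 87 78 79
f 89 88 92
f 89 92 90
f 90 92 93
f 90 93 91
f 92 88 94
f 92 94 93
f 93 94 95
f 93 95 91
f 94 88 96
f 94 96 95
f 95 96 97
f 95 97 91
f 96 88 98
f 96 98 97
f 97 98 99
f 97 99 91
f 98 88 100
f 98 100 99
f 99 100 101
f 99 101 91
f 100 88 102
f 100 102 101
f 101 102 103
f 101 103 91
f 102 88 104
f 102 104 103
f 103 104 105
f 103 105 91
f 104 88 106
f 104 106 105
f 105 106 107
f 105 107 91
f 106 88 108
f 106 108 107
f 107 108 109
f 107 109 91
f 108 88 110
f 108 110 109
f 109 110 111
f 109 111 91
f 110 88 112
f 110 112 111
f 111 112 113
f 111 113 91
f 112 88 114
f 112 114 113
f 113 114 115
f 113 115 91
f 114 88 116
f 114 116 115
f 115 116 117
f 115 117 91
f 116 88 89
f 116 89 117
f 117 89 90
f 117 90 91



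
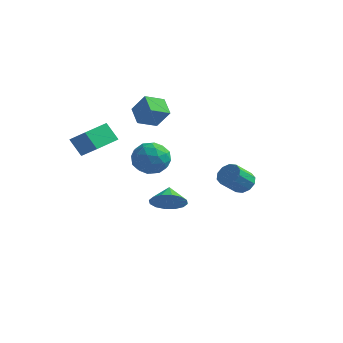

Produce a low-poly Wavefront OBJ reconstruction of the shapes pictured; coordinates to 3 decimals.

v -3.976 3.084 1.82
v -3.136 3.065 2.953
v -3.322 4.093 1.352
v -2.482 4.074 2.485
v -3.178 2.286 1.215
v -2.338 2.267 2.348
v -2.524 3.295 0.747
v -1.684 3.276 1.88
v 4.078 0.529 -0.998
v 4.659 0.688 -0.568
v 4.243 -0.27 0.348
v 3.662 -0.429 -0.082
v 4.312 0.959 -0.443
v 3.896 0 0.474
v 3.876 1.065 -0.53
v 3.46 0.107 0.387
v 3.517 0.967 -0.796
v 3.101 0.009 0.121
v 3.372 0.701 -1.139
v 2.956 -0.257 -0.222
v 3.497 0.37 -1.428
v 3.081 -0.588 -0.512
v 3.844 0.1 -1.554
v 3.428 -0.859 -0.637
v 4.28 -0.007 -1.467
v 3.864 -0.965 -0.55
v 4.639 0.091 -1.201
v 4.223 -0.867 -0.284
v 4.784 0.357 -0.858
v 4.368 -0.601 0.059
v -0.117 0.117 -3.203
v 0.752 0.661 -3.375
v -0.503 0.943 -2.537
v 0.412 0.815 -3.763
v -0.069 0.782 -4.001
v -0.564 0.57 -4.025
v -0.938 0.237 -3.829
v -1.093 -0.128 -3.465
v -0.986 -0.428 -3.031
v -0.646 -0.582 -2.643
v -0.164 -0.549 -2.405
v 0.33 -0.337 -2.381
v 0.705 -0.004 -2.577
v 0.859 0.362 -2.941
v -0.56 -0.402 1.011
v 0.009 -0.502 0.057
v -0.689 -2.198 1.123
v -0.12 -2.298 0.169
v 0.393 -1.931 1.089
v 0.472 -0.821 1.019
v -1.152 -1.879 0.161
v -1.073 -0.769 0.091
v -0.357 -1.415 -0.468
v 0.598 -1.447 0.106
v -1.278 -1.253 1.074
v -0.323 -1.285 1.648
v -0.265 -0.295 0.524
v -0.415 -2.405 0.656
v -0.114 -2.19 1.196
v 0.22 -2.249 0.636
v 0.008 -0.482 1.09
v 0.342 -0.541 0.529
v 0.568 -1.381 1.135
v -1.022 -2.159 0.651
v -0.688 -2.218 0.09
v -0.9 -0.451 0.544
v -0.566 -0.51 -0.016
v -1.248 -1.319 0.045
v -0.145 -0.89 -0.345
v -0.221 -1.945 -0.279
v -0.828 -1.699 -0.284
v -0.781 -1.047 -0.325
v 0.416 -0.909 -0.008
v 0.341 -1.964 0.058
v 0.642 -1.749 0.598
v 0.689 -1.096 0.558
v 0.201 -1.445 -0.317
v -1.021 -0.736 1.122
v -1.096 -1.791 1.188
v -1.369 -1.604 0.622
v -1.322 -0.951 0.582
v -0.459 -0.755 1.459
v -0.535 -1.81 1.525
v 0.101 -1.653 1.505
v 0.148 -1.001 1.464
v -0.881 -1.255 1.497
v -3.844 -3.625 2.096
v -2.681 -4.015 2.976
v -3.467 -2.1 2.273
v -2.304 -2.491 3.154
v -3.116 -3.689 1.106
v -1.953 -4.08 1.987
v -2.739 -2.165 1.284
v -1.576 -2.555 2.164
f 2 4 1
f 5 2 1
f 1 4 3
f 3 5 1
f 2 8 4
f 6 2 5
f 6 8 2
f 4 8 3
f 7 5 3
f 3 8 7
f 7 6 5
f 8 6 7
f 10 9 13
f 10 13 11
f 11 13 14
f 11 14 12
f 13 9 15
f 13 15 14
f 14 15 16
f 14 16 12
f 15 9 17
f 15 17 16
f 16 17 18
f 16 18 12
f 17 9 19
f 17 19 18
f 18 19 20
f 18 20 12
f 19 9 21
f 19 21 20
f 20 21 22
f 20 22 12
f 21 9 23
f 21 23 22
f 22 23 24
f 22 24 12
f 23 9 25
f 23 25 24
f 24 25 26
f 24 26 12
f 25 9 27
f 25 27 26
f 26 27 28
f 26 28 12
f 27 9 29
f 27 29 28
f 28 29 30
f 28 30 12
f 29 9 10
f 29 10 30
f 30 10 11
f 30 11 12
f 32 31 34
f 32 34 33
f 34 31 35
f 34 35 33
f 35 31 36
f 35 36 33
f 36 31 37
f 36 37 33
f 37 31 38
f 37 38 33
f 38 31 39
f 38 39 33
f 39 31 40
f 39 40 33
f 40 31 41
f 40 41 33
f 41 31 42
f 41 42 33
f 42 31 43
f 42 43 33
f 43 31 44
f 43 44 33
f 44 31 32
f 44 32 33
f 45 82 61
f 82 56 85
f 61 85 50
f 82 85 61
f 45 61 57
f 61 50 62
f 57 62 46
f 61 62 57
f 45 57 66
f 57 46 67
f 66 67 52
f 57 67 66
f 45 66 78
f 66 52 81
f 78 81 55
f 66 81 78
f 45 78 82
f 78 55 86
f 82 86 56
f 78 86 82
f 46 62 73
f 62 50 76
f 73 76 54
f 62 76 73
f 50 85 63
f 85 56 84
f 63 84 49
f 85 84 63
f 56 86 83
f 86 55 79
f 83 79 47
f 86 79 83
f 55 81 80
f 81 52 68
f 80 68 51
f 81 68 80
f 52 67 72
f 67 46 69
f 72 69 53
f 67 69 72
f 48 74 60
f 74 54 75
f 60 75 49
f 74 75 60
f 48 60 58
f 60 49 59
f 58 59 47
f 60 59 58
f 48 58 65
f 58 47 64
f 65 64 51
f 58 64 65
f 48 65 70
f 65 51 71
f 70 71 53
f 65 71 70
f 48 70 74
f 70 53 77
f 74 77 54
f 70 77 74
f 49 75 63
f 75 54 76
f 63 76 50
f 75 76 63
f 47 59 83
f 59 49 84
f 83 84 56
f 59 84 83
f 51 64 80
f 64 47 79
f 80 79 55
f 64 79 80
f 53 71 72
f 71 51 68
f 72 68 52
f 71 68 72
f 54 77 73
f 77 53 69
f 73 69 46
f 77 69 73
f 88 90 87
f 91 88 87
f 87 90 89
f 89 91 87
f 88 94 90
f 92 88 91
f 92 94 88
f 90 94 89
f 93 91 89
f 89 94 93
f 93 92 91
f 94 92 93



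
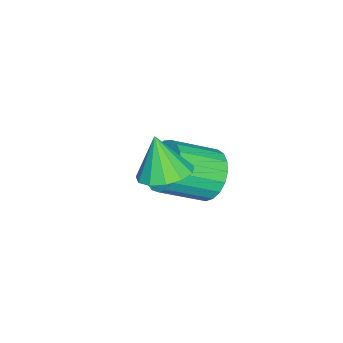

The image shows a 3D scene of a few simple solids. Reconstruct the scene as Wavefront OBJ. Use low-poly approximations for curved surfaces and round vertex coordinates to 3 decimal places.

v 0.021 -2.283 -2.597
v 0.593 -2.482 -3.405
v 1.451 -3.815 -2.471
v 0.879 -3.617 -1.663
v 0.823 -2.193 -3.204
v 1.68 -3.527 -2.271
v 0.914 -1.92 -2.899
v 1.772 -3.254 -1.965
v 0.851 -1.71 -2.54
v 1.708 -3.044 -1.607
v 0.645 -1.599 -2.192
v 1.502 -2.933 -1.258
v 0.33 -1.606 -1.914
v 1.187 -2.94 -0.98
v -0.038 -1.731 -1.754
v 0.819 -3.064 -0.82
v -0.395 -1.95 -1.739
v 0.462 -3.284 -0.805
v -0.681 -2.228 -1.873
v 0.176 -3.561 -0.939
v -0.845 -2.515 -2.132
v 0.012 -3.848 -1.198
v -0.859 -2.762 -2.472
v -0.002 -4.095 -1.538
v -0.721 -2.926 -2.833
v 0.136 -4.259 -1.899
v -0.455 -2.979 -3.153
v 0.402 -4.312 -2.219
v -0.106 -2.912 -3.377
v 0.751 -4.245 -2.443
v 0.265 -2.736 -3.467
v 1.122 -4.069 -2.533
v 3.202 -2.817 0.422
v 3.861 -3.458 0.389
v 2.838 -3.263 1.818
v 4.082 -3.031 0.583
v 4.023 -2.536 0.725
v 3.704 -2.13 0.772
v 3.225 -1.943 0.707
v 2.738 -2.033 0.552
v 2.399 -2.372 0.355
v 2.315 -2.852 0.18
v 2.512 -3.322 0.081
v 2.928 -3.631 0.091
v 3.431 -3.681 0.205
f 2 1 5
f 2 5 3
f 3 5 6
f 3 6 4
f 5 1 7
f 5 7 6
f 6 7 8
f 6 8 4
f 7 1 9
f 7 9 8
f 8 9 10
f 8 10 4
f 9 1 11
f 9 11 10
f 10 11 12
f 10 12 4
f 11 1 13
f 11 13 12
f 12 13 14
f 12 14 4
f 13 1 15
f 13 15 14
f 14 15 16
f 14 16 4
f 15 1 17
f 15 17 16
f 16 17 18
f 16 18 4
f 17 1 19
f 17 19 18
f 18 19 20
f 18 20 4
f 19 1 21
f 19 21 20
f 20 21 22
f 20 22 4
f 21 1 23
f 21 23 22
f 22 23 24
f 22 24 4
f 23 1 25
f 23 25 24
f 24 25 26
f 24 26 4
f 25 1 27
f 25 27 26
f 26 27 28
f 26 28 4
f 27 1 29
f 27 29 28
f 28 29 30
f 28 30 4
f 29 1 31
f 29 31 30
f 30 31 32
f 30 32 4
f 31 1 2
f 31 2 32
f 32 2 3
f 32 3 4
f 34 33 36
f 34 36 35
f 36 33 37
f 36 37 35
f 37 33 38
f 37 38 35
f 38 33 39
f 38 39 35
f 39 33 40
f 39 40 35
f 40 33 41
f 40 41 35
f 41 33 42
f 41 42 35
f 42 33 43
f 42 43 35
f 43 33 44
f 43 44 35
f 44 33 45
f 44 45 35
f 45 33 34
f 45 34 35



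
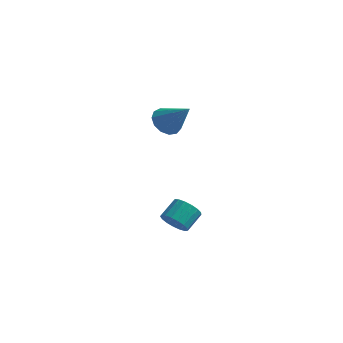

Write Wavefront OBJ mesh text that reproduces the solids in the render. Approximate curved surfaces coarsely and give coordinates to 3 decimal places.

v -1.492 0.691 -4.004
v -0.701 0.791 -4.444
v -0.438 1.909 -3.715
v -1.228 1.809 -3.276
v -0.984 1.016 -4.686
v -0.721 2.134 -3.958
v -1.384 1.166 -4.773
v -1.121 2.284 -4.045
v -1.808 1.208 -4.683
v -1.545 2.326 -3.955
v -2.16 1.131 -4.438
v -1.897 2.249 -3.71
v -2.358 0.953 -4.093
v -2.095 2.071 -3.365
v -2.358 0.715 -3.728
v -2.095 1.833 -3
v -2.16 0.472 -3.426
v -1.897 1.59 -2.698
v -1.808 0.279 -3.257
v -1.545 1.397 -2.529
v -1.384 0.18 -3.259
v -1.121 1.298 -2.531
v -0.984 0.198 -3.431
v -0.721 1.317 -2.703
v -0.701 0.33 -3.735
v -0.438 1.448 -3.007
v -0.599 0.543 -4.1
v -0.336 1.662 -3.372
v -2.766 2.309 2.861
v -2.293 1.679 2.261
v -1.234 2.031 4.359
v -2.09 2.186 2.148
v -2.102 2.732 2.261
v -2.324 3.144 2.565
v -2.687 3.29 2.962
v -3.074 3.125 3.328
v -3.364 2.701 3.545
v -3.464 2.152 3.546
v -3.342 1.653 3.328
v -3.037 1.362 2.963
v -2.646 1.372 2.565
f 2 1 5
f 2 5 3
f 3 5 6
f 3 6 4
f 5 1 7
f 5 7 6
f 6 7 8
f 6 8 4
f 7 1 9
f 7 9 8
f 8 9 10
f 8 10 4
f 9 1 11
f 9 11 10
f 10 11 12
f 10 12 4
f 11 1 13
f 11 13 12
f 12 13 14
f 12 14 4
f 13 1 15
f 13 15 14
f 14 15 16
f 14 16 4
f 15 1 17
f 15 17 16
f 16 17 18
f 16 18 4
f 17 1 19
f 17 19 18
f 18 19 20
f 18 20 4
f 19 1 21
f 19 21 20
f 20 21 22
f 20 22 4
f 21 1 23
f 21 23 22
f 22 23 24
f 22 24 4
f 23 1 25
f 23 25 24
f 24 25 26
f 24 26 4
f 25 1 27
f 25 27 26
f 26 27 28
f 26 28 4
f 27 1 2
f 27 2 28
f 28 2 3
f 28 3 4
f 30 29 32
f 30 32 31
f 32 29 33
f 32 33 31
f 33 29 34
f 33 34 31
f 34 29 35
f 34 35 31
f 35 29 36
f 35 36 31
f 36 29 37
f 36 37 31
f 37 29 38
f 37 38 31
f 38 29 39
f 38 39 31
f 39 29 40
f 39 40 31
f 40 29 41
f 40 41 31
f 41 29 30
f 41 30 31



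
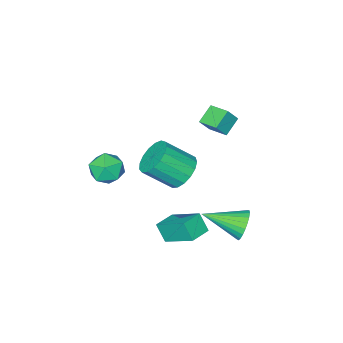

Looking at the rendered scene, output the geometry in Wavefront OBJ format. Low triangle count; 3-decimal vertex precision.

v -3.343 3.623 -3.3
v -2.853 3.769 -4.017
v -1.977 2.177 -2.66
v -2.718 3.994 -3.796
v -2.678 4.163 -3.5
v -2.739 4.25 -3.173
v -2.892 4.241 -2.866
v -3.114 4.139 -2.625
v -3.371 3.957 -2.487
v -3.623 3.725 -2.472
v -3.833 3.477 -2.584
v -3.968 3.252 -2.805
v -4.009 3.083 -3.101
v -3.947 2.996 -3.427
v -3.794 3.005 -3.734
v -3.572 3.107 -3.976
v -3.316 3.289 -4.114
v -3.063 3.521 -4.128
v -0.472 1.823 -2.055
v -0.774 3.419 -0.977
v -0.521 2.409 -2.937
v -0.823 4.006 -1.858
v 0.623 1.994 -2.002
v 0.321 3.591 -0.923
v 0.574 2.581 -2.883
v 0.272 4.177 -1.805
v -0.312 -1.623 -0.405
v 0.292 -1.255 -1.11
v 0.108 -3.125 -0.83
v 0.712 -2.757 -1.535
v 0.938 -2.634 -0.57
v 0.679 -1.706 -0.307
v -0.279 -2.674 -1.633
v -0.538 -1.746 -1.37
v 0.312 -1.904 -1.869
v 1.064 -1.879 -1.212
v -0.664 -2.501 -0.728
v 0.088 -2.476 -0.071
v -4.448 0.654 2.513
v -3.896 0.552 3.28
v -4.546 1.748 2.728
v -3.995 1.647 3.495
v -3.565 0.853 1.905
v -3.014 0.752 2.672
v -3.664 1.948 2.12
v -3.112 1.846 2.887
v -4.189 -1.772 -3.508
v -3.353 -1.187 -3.83
v -2.215 -2.143 -2.615
v -3.051 -2.728 -2.292
v -3.547 -0.919 -3.438
v -2.408 -1.875 -2.223
v -3.887 -0.847 -3.063
v -2.749 -1.803 -1.847
v -4.297 -0.987 -2.789
v -3.159 -1.943 -1.574
v -4.682 -1.306 -2.68
v -3.543 -2.262 -1.465
v -4.954 -1.733 -2.76
v -3.816 -2.689 -1.545
v -5.051 -2.168 -3.012
v -3.913 -3.124 -1.797
v -4.95 -2.513 -3.377
v -3.812 -3.469 -2.162
v -4.675 -2.688 -3.772
v -3.537 -3.644 -2.557
v -4.289 -2.653 -4.107
v -3.151 -3.609 -2.892
v -3.88 -2.416 -4.304
v -2.742 -3.372 -3.089
v -3.542 -2.032 -4.319
v -2.403 -2.988 -3.104
v -3.352 -1.588 -4.148
v -2.213 -2.544 -2.932
f 2 1 4
f 2 4 3
f 4 1 5
f 4 5 3
f 5 1 6
f 5 6 3
f 6 1 7
f 6 7 3
f 7 1 8
f 7 8 3
f 8 1 9
f 8 9 3
f 9 1 10
f 9 10 3
f 10 1 11
f 10 11 3
f 11 1 12
f 11 12 3
f 12 1 13
f 12 13 3
f 13 1 14
f 13 14 3
f 14 1 15
f 14 15 3
f 15 1 16
f 15 16 3
f 16 1 17
f 16 17 3
f 17 1 18
f 17 18 3
f 18 1 2
f 18 2 3
f 20 22 19
f 23 20 19
f 19 22 21
f 21 23 19
f 20 26 22
f 24 20 23
f 24 26 20
f 22 26 21
f 25 23 21
f 21 26 25
f 25 24 23
f 26 24 25
f 27 38 32
f 27 32 28
f 27 28 34
f 27 34 37
f 27 37 38
f 28 32 36
f 32 38 31
f 38 37 29
f 37 34 33
f 34 28 35
f 30 36 31
f 30 31 29
f 30 29 33
f 30 33 35
f 30 35 36
f 31 36 32
f 29 31 38
f 33 29 37
f 35 33 34
f 36 35 28
f 40 42 39
f 43 40 39
f 39 42 41
f 41 43 39
f 40 46 42
f 44 40 43
f 44 46 40
f 42 46 41
f 45 43 41
f 41 46 45
f 45 44 43
f 46 44 45
f 48 47 51
f 48 51 49
f 49 51 52
f 49 52 50
f 51 47 53
f 51 53 52
f 52 53 54
f 52 54 50
f 53 47 55
f 53 55 54
f 54 55 56
f 54 56 50
f 55 47 57
f 55 57 56
f 56 57 58
f 56 58 50
f 57 47 59
f 57 59 58
f 58 59 60
f 58 60 50
f 59 47 61
f 59 61 60
f 60 61 62
f 60 62 50
f 61 47 63
f 61 63 62
f 62 63 64
f 62 64 50
f 63 47 65
f 63 65 64
f 64 65 66
f 64 66 50
f 65 47 67
f 65 67 66
f 66 67 68
f 66 68 50
f 67 47 69
f 67 69 68
f 68 69 70
f 68 70 50
f 69 47 71
f 69 71 70
f 70 71 72
f 70 72 50
f 71 47 73
f 71 73 72
f 72 73 74
f 72 74 50
f 73 47 48
f 73 48 74
f 74 48 49
f 74 49 50



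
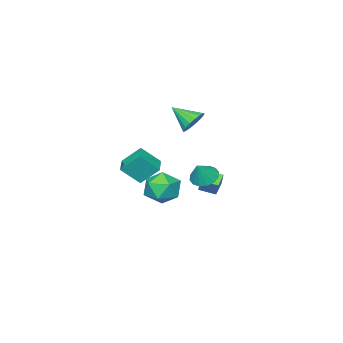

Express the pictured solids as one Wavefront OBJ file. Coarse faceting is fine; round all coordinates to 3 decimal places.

v 0.798 -1.527 0.608
v 1.632 -2.238 1.661
v 1.655 -0.744 0.458
v 2.489 -1.455 1.511
v 1.411 -2.405 -0.471
v 2.245 -3.116 0.582
v 2.268 -1.622 -0.621
v 3.102 -2.333 0.432
v -3.435 -3.155 1.82
v -2.976 -2.613 2.388
v -3.005 -4.505 2.76
v -3.377 -2.624 2.556
v -3.792 -2.756 2.556
v -4.125 -2.98 2.387
v -4.3 -3.245 2.088
v -4.277 -3.488 1.728
v -4.061 -3.656 1.388
v -3.702 -3.709 1.148
v -3.281 -3.635 1.062
v -2.896 -3.451 1.149
v -2.634 -3.2 1.39
v -2.556 -2.938 1.729
v -2.679 -2.726 2.089
v -2.121 -1.083 -1.614
v -1.76 -0.575 -0.624
v -2.646 -0.221 -1.865
v -2.285 0.287 -0.874
v -1.355 -0.747 -2.066
v -0.994 -0.239 -1.075
v -1.88 0.115 -2.316
v -1.519 0.623 -1.326
v 0.577 1.577 0.405
v 1.223 1.831 -0.067
v 1.303 1.723 1.475
v 1.006 2.195 0.031
v 0.673 2.393 0.229
v 0.315 2.372 0.475
v 0.027 2.138 0.702
v -0.113 1.754 0.85
v -0.069 1.323 0.878
v 0.149 0.959 0.78
v 0.481 0.761 0.582
v 0.84 0.782 0.336
v 1.127 1.016 0.109
v 1.268 1.4 -0.039
v 3.189 2.387 1.2
v 3.804 2.802 0.34
v 4.176 0.838 1.16
v 4.791 1.253 0.3
v 4.889 1.704 1.337
v 4.279 2.661 1.362
v 3.701 0.979 0.138
v 3.091 1.936 0.163
v 4.121 1.931 -0.316
v 4.855 2.379 0.425
v 3.125 1.261 1.075
v 3.859 1.709 1.816
f 2 4 1
f 5 2 1
f 1 4 3
f 3 5 1
f 2 8 4
f 6 2 5
f 6 8 2
f 4 8 3
f 7 5 3
f 3 8 7
f 7 6 5
f 8 6 7
f 10 9 12
f 10 12 11
f 12 9 13
f 12 13 11
f 13 9 14
f 13 14 11
f 14 9 15
f 14 15 11
f 15 9 16
f 15 16 11
f 16 9 17
f 16 17 11
f 17 9 18
f 17 18 11
f 18 9 19
f 18 19 11
f 19 9 20
f 19 20 11
f 20 9 21
f 20 21 11
f 21 9 22
f 21 22 11
f 22 9 23
f 22 23 11
f 23 9 10
f 23 10 11
f 25 27 24
f 28 25 24
f 24 27 26
f 26 28 24
f 25 31 27
f 29 25 28
f 29 31 25
f 27 31 26
f 30 28 26
f 26 31 30
f 30 29 28
f 31 29 30
f 33 32 35
f 33 35 34
f 35 32 36
f 35 36 34
f 36 32 37
f 36 37 34
f 37 32 38
f 37 38 34
f 38 32 39
f 38 39 34
f 39 32 40
f 39 40 34
f 40 32 41
f 40 41 34
f 41 32 42
f 41 42 34
f 42 32 43
f 42 43 34
f 43 32 44
f 43 44 34
f 44 32 45
f 44 45 34
f 45 32 33
f 45 33 34
f 46 57 51
f 46 51 47
f 46 47 53
f 46 53 56
f 46 56 57
f 47 51 55
f 51 57 50
f 57 56 48
f 56 53 52
f 53 47 54
f 49 55 50
f 49 50 48
f 49 48 52
f 49 52 54
f 49 54 55
f 50 55 51
f 48 50 57
f 52 48 56
f 54 52 53
f 55 54 47



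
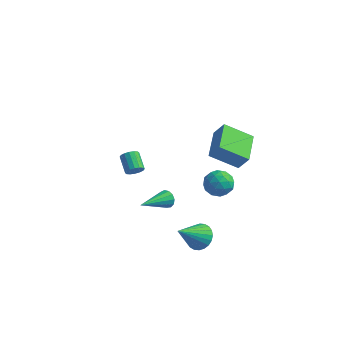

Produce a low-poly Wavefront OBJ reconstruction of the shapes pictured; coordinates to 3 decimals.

v 0.812 0.131 -2.228
v 1.136 0.193 -1.776
v 0.348 -1.651 -1.652
v 0.849 0.294 -1.694
v 0.55 0.344 -1.781
v 0.334 0.326 -2.011
v 0.27 0.246 -2.309
v 0.378 0.13 -2.582
v 0.624 0.014 -2.742
v 0.929 -0.065 -2.74
v 1.198 -0.081 -2.574
v 1.343 -0.03 -2.299
v 1.321 0.072 -2.002
v 2.583 3.677 -3.184
v 2.929 3.152 -2.563
v 1.271 3.388 -2.697
v 1.617 2.863 -2.076
v 1.737 3.737 -2.033
v 2.548 3.916 -2.334
v 1.652 2.624 -2.926
v 2.463 2.803 -3.227
v 2.353 2.502 -2.404
v 2.406 3.189 -1.852
v 1.794 3.351 -3.408
v 1.847 4.038 -2.856
v 2.871 3.44 -2.916
v 1.329 3.1 -2.344
v 1.4 3.614 -2.319
v 1.603 3.305 -1.954
v 2.648 3.889 -2.781
v 2.851 3.58 -2.417
v 2.15 3.924 -2.105
v 1.349 2.96 -2.843
v 1.552 2.651 -2.479
v 2.597 3.235 -3.306
v 2.8 2.926 -2.941
v 2.05 2.616 -3.155
v 2.736 2.749 -2.458
v 1.965 2.579 -2.172
v 1.985 2.439 -2.671
v 2.462 2.544 -2.848
v 2.767 3.153 -2.133
v 1.996 2.983 -1.847
v 2.067 3.497 -1.822
v 2.544 3.602 -1.999
v 2.429 2.771 -2.04
v 2.204 3.557 -3.413
v 1.433 3.387 -3.127
v 1.656 2.938 -3.261
v 2.133 3.043 -3.438
v 2.235 3.961 -3.088
v 1.464 3.791 -2.802
v 1.738 3.996 -2.412
v 2.215 4.101 -2.589
v 1.771 3.769 -3.22
v 4.678 0.664 1.477
v 3.379 -0.06 2.38
v 3.991 2.354 1.843
v 2.692 1.63 2.747
v 5.248 0.71 2.333
v 3.949 -0.014 3.237
v 4.561 2.4 2.7
v 3.262 1.676 3.603
v 3.509 -1.124 -3.17
v 4.247 -1.474 -3.246
v 3.011 -2.436 -1.95
v 4.299 -1.27 -3.005
v 4.231 -1.044 -2.789
v 4.054 -0.83 -2.631
v 3.793 -0.661 -2.555
v 3.489 -0.562 -2.573
v 3.189 -0.548 -2.681
v 2.937 -0.622 -2.864
v 2.772 -0.773 -3.094
v 2.72 -0.977 -3.335
v 2.787 -1.203 -3.55
v 2.965 -1.417 -3.708
v 3.226 -1.586 -3.784
v 3.529 -1.685 -3.767
v 3.83 -1.699 -3.658
v 4.082 -1.625 -3.475
v -2.189 1.848 -2.418
v -1.873 1.818 -1.993
v -2.616 2.463 -1.397
v -2.931 2.492 -1.822
v -1.789 2.041 -2.129
v -2.532 2.686 -1.533
v -1.811 2.213 -2.342
v -2.554 2.857 -1.746
v -1.935 2.286 -2.576
v -2.678 2.93 -1.98
v -2.127 2.242 -2.767
v -2.87 2.886 -2.171
v -2.335 2.092 -2.865
v -3.078 2.737 -2.269
v -2.504 1.877 -2.843
v -3.247 2.522 -2.247
v -2.588 1.654 -2.707
v -3.331 2.299 -2.111
v -2.566 1.483 -2.494
v -3.309 2.127 -1.898
v -2.442 1.41 -2.26
v -3.185 2.054 -1.664
v -2.25 1.454 -2.069
v -2.993 2.098 -1.473
v -2.042 1.603 -1.971
v -2.785 2.248 -1.375
f 2 1 4
f 2 4 3
f 4 1 5
f 4 5 3
f 5 1 6
f 5 6 3
f 6 1 7
f 6 7 3
f 7 1 8
f 7 8 3
f 8 1 9
f 8 9 3
f 9 1 10
f 9 10 3
f 10 1 11
f 10 11 3
f 11 1 12
f 11 12 3
f 12 1 13
f 12 13 3
f 13 1 2
f 13 2 3
f 14 51 30
f 51 25 54
f 30 54 19
f 51 54 30
f 14 30 26
f 30 19 31
f 26 31 15
f 30 31 26
f 14 26 35
f 26 15 36
f 35 36 21
f 26 36 35
f 14 35 47
f 35 21 50
f 47 50 24
f 35 50 47
f 14 47 51
f 47 24 55
f 51 55 25
f 47 55 51
f 15 31 42
f 31 19 45
f 42 45 23
f 31 45 42
f 19 54 32
f 54 25 53
f 32 53 18
f 54 53 32
f 25 55 52
f 55 24 48
f 52 48 16
f 55 48 52
f 24 50 49
f 50 21 37
f 49 37 20
f 50 37 49
f 21 36 41
f 36 15 38
f 41 38 22
f 36 38 41
f 17 43 29
f 43 23 44
f 29 44 18
f 43 44 29
f 17 29 27
f 29 18 28
f 27 28 16
f 29 28 27
f 17 27 34
f 27 16 33
f 34 33 20
f 27 33 34
f 17 34 39
f 34 20 40
f 39 40 22
f 34 40 39
f 17 39 43
f 39 22 46
f 43 46 23
f 39 46 43
f 18 44 32
f 44 23 45
f 32 45 19
f 44 45 32
f 16 28 52
f 28 18 53
f 52 53 25
f 28 53 52
f 20 33 49
f 33 16 48
f 49 48 24
f 33 48 49
f 22 40 41
f 40 20 37
f 41 37 21
f 40 37 41
f 23 46 42
f 46 22 38
f 42 38 15
f 46 38 42
f 57 59 56
f 60 57 56
f 56 59 58
f 58 60 56
f 57 63 59
f 61 57 60
f 61 63 57
f 59 63 58
f 62 60 58
f 58 63 62
f 62 61 60
f 63 61 62
f 65 64 67
f 65 67 66
f 67 64 68
f 67 68 66
f 68 64 69
f 68 69 66
f 69 64 70
f 69 70 66
f 70 64 71
f 70 71 66
f 71 64 72
f 71 72 66
f 72 64 73
f 72 73 66
f 73 64 74
f 73 74 66
f 74 64 75
f 74 75 66
f 75 64 76
f 75 76 66
f 76 64 77
f 76 77 66
f 77 64 78
f 77 78 66
f 78 64 79
f 78 79 66
f 79 64 80
f 79 80 66
f 80 64 81
f 80 81 66
f 81 64 65
f 81 65 66
f 83 82 86
f 83 86 84
f 84 86 87
f 84 87 85
f 86 82 88
f 86 88 87
f 87 88 89
f 87 89 85
f 88 82 90
f 88 90 89
f 89 90 91
f 89 91 85
f 90 82 92
f 90 92 91
f 91 92 93
f 91 93 85
f 92 82 94
f 92 94 93
f 93 94 95
f 93 95 85
f 94 82 96
f 94 96 95
f 95 96 97
f 95 97 85
f 96 82 98
f 96 98 97
f 97 98 99
f 97 99 85
f 98 82 100
f 98 100 99
f 99 100 101
f 99 101 85
f 100 82 102
f 100 102 101
f 101 102 103
f 101 103 85
f 102 82 104
f 102 104 103
f 103 104 105
f 103 105 85
f 104 82 106
f 104 106 105
f 105 106 107
f 105 107 85
f 106 82 83
f 106 83 107
f 107 83 84
f 107 84 85



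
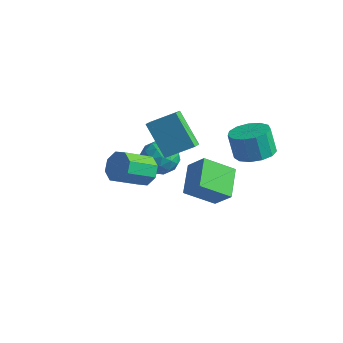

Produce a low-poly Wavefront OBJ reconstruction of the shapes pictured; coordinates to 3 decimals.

v -0.525 -2.055 0.852
v 0.106 -1.901 1.431
v -0.385 -3.272 2.328
v -1.015 -3.425 1.748
v -0.465 -1.595 1.588
v -0.955 -2.966 2.484
v -1.07 -1.558 1.313
v -1.56 -2.929 2.21
v -1.356 -1.812 0.768
v -1.846 -3.183 1.665
v -1.155 -2.208 0.272
v -1.646 -3.579 1.169
v -0.585 -2.514 0.116
v -1.075 -3.885 1.012
v 0.02 -2.551 0.39
v -0.47 -3.922 1.287
v 0.306 -2.297 0.935
v -0.184 -3.668 1.832
v -3.422 2.492 -1.329
v -2.452 2.26 -0.964
v -3.308 1.2 -2.456
v -2.338 0.968 -2.091
v -3.19 0.796 -1.481
v -3.26 1.595 -0.784
v -2.5 1.865 -2.636
v -2.57 2.664 -1.939
v -1.882 1.872 -1.772
v -2.308 1.212 -1.058
v -3.452 2.248 -2.362
v -3.878 1.588 -1.648
v -2.947 2.489 -1.047
v -2.813 0.971 -2.373
v -3.314 0.87 -2.013
v -2.743 0.733 -1.799
v -3.422 2.099 -0.941
v -2.852 1.962 -0.727
v -3.285 1.102 -1.031
v -2.908 1.498 -2.693
v -2.338 1.361 -2.479
v -3.017 2.727 -1.621
v -2.446 2.59 -1.407
v -2.475 2.358 -2.389
v -2.042 2.125 -1.308
v -1.975 1.366 -1.971
v -2.07 1.893 -2.291
v -2.111 2.362 -1.882
v -2.292 1.737 -0.889
v -2.225 0.977 -1.551
v -2.726 0.877 -1.192
v -2.767 1.346 -0.783
v -1.957 1.509 -1.364
v -3.535 2.483 -1.869
v -3.468 1.723 -2.531
v -2.993 2.114 -2.637
v -3.034 2.583 -2.228
v -3.785 2.094 -1.449
v -3.718 1.335 -2.112
v -3.649 1.098 -1.538
v -3.69 1.567 -1.129
v -3.803 1.951 -2.056
v -1.447 0.415 -0.201
v -2.866 0.68 1.406
v -1.757 1.106 -0.588
v -3.176 1.37 1.019
v -0.364 1.35 0.601
v -1.783 1.614 2.208
v -0.674 2.04 0.214
v -2.093 2.305 1.821
v 2.043 2.915 0.392
v 2.88 3.48 0.64
v 2.454 3.51 2.015
v 1.617 2.945 1.768
v 2.458 3.862 0.5
v 2.032 3.892 1.876
v 1.904 3.944 0.327
v 1.478 3.974 1.702
v 1.395 3.698 0.174
v 0.968 3.728 1.549
v 1.091 3.204 0.091
v 0.664 3.234 1.466
v 1.089 2.618 0.103
v 0.663 2.648 1.478
v 1.391 2.127 0.207
v 0.964 2.157 1.582
v 1.899 1.885 0.37
v 1.473 1.915 1.745
v 2.453 1.971 0.54
v 2.027 2.001 1.915
v 2.877 2.356 0.663
v 2.451 2.386 2.038
v 3.037 2.919 0.7
v 2.61 2.949 2.075
v 0.517 -0.574 -1.141
v 1.456 -0.526 -0.171
v -0.321 0.783 -0.397
v 0.617 0.831 0.573
v 1.503 0.589 -2.153
v 2.441 0.637 -1.183
v 0.664 1.946 -1.409
v 1.603 1.994 -0.439
f 2 1 5
f 2 5 3
f 3 5 6
f 3 6 4
f 5 1 7
f 5 7 6
f 6 7 8
f 6 8 4
f 7 1 9
f 7 9 8
f 8 9 10
f 8 10 4
f 9 1 11
f 9 11 10
f 10 11 12
f 10 12 4
f 11 1 13
f 11 13 12
f 12 13 14
f 12 14 4
f 13 1 15
f 13 15 14
f 14 15 16
f 14 16 4
f 15 1 17
f 15 17 16
f 16 17 18
f 16 18 4
f 17 1 2
f 17 2 18
f 18 2 3
f 18 3 4
f 19 56 35
f 56 30 59
f 35 59 24
f 56 59 35
f 19 35 31
f 35 24 36
f 31 36 20
f 35 36 31
f 19 31 40
f 31 20 41
f 40 41 26
f 31 41 40
f 19 40 52
f 40 26 55
f 52 55 29
f 40 55 52
f 19 52 56
f 52 29 60
f 56 60 30
f 52 60 56
f 20 36 47
f 36 24 50
f 47 50 28
f 36 50 47
f 24 59 37
f 59 30 58
f 37 58 23
f 59 58 37
f 30 60 57
f 60 29 53
f 57 53 21
f 60 53 57
f 29 55 54
f 55 26 42
f 54 42 25
f 55 42 54
f 26 41 46
f 41 20 43
f 46 43 27
f 41 43 46
f 22 48 34
f 48 28 49
f 34 49 23
f 48 49 34
f 22 34 32
f 34 23 33
f 32 33 21
f 34 33 32
f 22 32 39
f 32 21 38
f 39 38 25
f 32 38 39
f 22 39 44
f 39 25 45
f 44 45 27
f 39 45 44
f 22 44 48
f 44 27 51
f 48 51 28
f 44 51 48
f 23 49 37
f 49 28 50
f 37 50 24
f 49 50 37
f 21 33 57
f 33 23 58
f 57 58 30
f 33 58 57
f 25 38 54
f 38 21 53
f 54 53 29
f 38 53 54
f 27 45 46
f 45 25 42
f 46 42 26
f 45 42 46
f 28 51 47
f 51 27 43
f 47 43 20
f 51 43 47
f 62 64 61
f 65 62 61
f 61 64 63
f 63 65 61
f 62 68 64
f 66 62 65
f 66 68 62
f 64 68 63
f 67 65 63
f 63 68 67
f 67 66 65
f 68 66 67
f 70 69 73
f 70 73 71
f 71 73 74
f 71 74 72
f 73 69 75
f 73 75 74
f 74 75 76
f 74 76 72
f 75 69 77
f 75 77 76
f 76 77 78
f 76 78 72
f 77 69 79
f 77 79 78
f 78 79 80
f 78 80 72
f 79 69 81
f 79 81 80
f 80 81 82
f 80 82 72
f 81 69 83
f 81 83 82
f 82 83 84
f 82 84 72
f 83 69 85
f 83 85 84
f 84 85 86
f 84 86 72
f 85 69 87
f 85 87 86
f 86 87 88
f 86 88 72
f 87 69 89
f 87 89 88
f 88 89 90
f 88 90 72
f 89 69 91
f 89 91 90
f 90 91 92
f 90 92 72
f 91 69 70
f 91 70 92
f 92 70 71
f 92 71 72
f 94 96 93
f 97 94 93
f 93 96 95
f 95 97 93
f 94 100 96
f 98 94 97
f 98 100 94
f 96 100 95
f 99 97 95
f 95 100 99
f 99 98 97
f 100 98 99



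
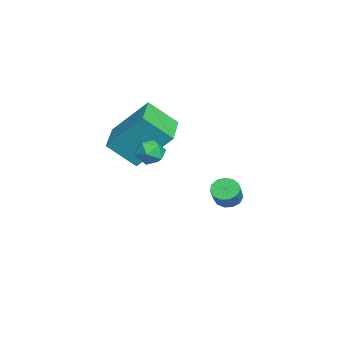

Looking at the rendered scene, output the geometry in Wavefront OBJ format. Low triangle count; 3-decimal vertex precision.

v 0.504 -4.881 3.789
v 0.682 -3.428 5.391
v 0.525 -3.69 2.706
v 0.703 -2.237 4.308
v 2.377 -5.003 3.692
v 2.555 -3.55 5.294
v 2.398 -3.812 2.609
v 2.576 -2.359 4.211
v 3.526 -2.608 4.016
v 3.977 -2.85 4.453
v 3.503 -3.57 3.507
v 3.954 -3.812 3.944
v 3.329 -3.671 4.149
v 3.343 -3.076 4.464
v 4.137 -3.344 3.496
v 4.151 -2.749 3.811
v 4.355 -3.305 4.131
v 3.856 -3.507 4.535
v 3.624 -2.913 3.425
v 3.125 -3.115 3.829
v -1.433 -0.225 -0.877
v -1.147 -0.684 -1.2
v -0.482 -0.815 -0.425
v -0.767 -0.355 -0.103
v -0.984 -0.382 -1.29
v -0.318 -0.513 -0.515
v -0.962 -0.03 -1.249
v -0.297 -0.161 -0.474
v -1.091 0.26 -1.09
v -0.425 0.129 -0.315
v -1.328 0.396 -0.863
v -0.662 0.266 -0.088
v -1.598 0.336 -0.641
v -0.932 0.205 0.134
v -1.816 0.097 -0.494
v -1.15 -0.034 0.281
v -1.912 -0.244 -0.469
v -1.246 -0.374 0.306
v -1.856 -0.578 -0.573
v -1.191 -0.709 0.202
v -1.666 -0.801 -0.774
v -1 -0.931 0.001
v -1.402 -0.84 -1.008
v -0.736 -0.971 -0.233
f 2 4 1
f 5 2 1
f 1 4 3
f 3 5 1
f 2 8 4
f 6 2 5
f 6 8 2
f 4 8 3
f 7 5 3
f 3 8 7
f 7 6 5
f 8 6 7
f 9 20 14
f 9 14 10
f 9 10 16
f 9 16 19
f 9 19 20
f 10 14 18
f 14 20 13
f 20 19 11
f 19 16 15
f 16 10 17
f 12 18 13
f 12 13 11
f 12 11 15
f 12 15 17
f 12 17 18
f 13 18 14
f 11 13 20
f 15 11 19
f 17 15 16
f 18 17 10
f 22 21 25
f 22 25 23
f 23 25 26
f 23 26 24
f 25 21 27
f 25 27 26
f 26 27 28
f 26 28 24
f 27 21 29
f 27 29 28
f 28 29 30
f 28 30 24
f 29 21 31
f 29 31 30
f 30 31 32
f 30 32 24
f 31 21 33
f 31 33 32
f 32 33 34
f 32 34 24
f 33 21 35
f 33 35 34
f 34 35 36
f 34 36 24
f 35 21 37
f 35 37 36
f 36 37 38
f 36 38 24
f 37 21 39
f 37 39 38
f 38 39 40
f 38 40 24
f 39 21 41
f 39 41 40
f 40 41 42
f 40 42 24
f 41 21 43
f 41 43 42
f 42 43 44
f 42 44 24
f 43 21 22
f 43 22 44
f 44 22 23
f 44 23 24



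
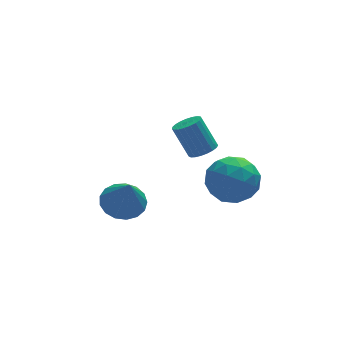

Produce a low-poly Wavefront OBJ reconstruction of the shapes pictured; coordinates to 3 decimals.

v 2.388 -0.943 -0.05
v 3.013 -1.859 0.061
v 0.927 -1.881 0.439
v 1.552 -2.797 0.55
v 1.673 -1.95 1.264
v 2.576 -1.37 0.962
v 1.364 -2.37 -0.462
v 2.267 -1.79 -0.764
v 2.38 -2.741 -0.193
v 2.571 -2.481 0.874
v 1.369 -1.259 -0.374
v 1.56 -0.999 0.693
v 2.829 -1.319 -0.037
v 1.111 -2.421 0.537
v 1.182 -1.923 0.957
v 1.55 -2.462 1.023
v 2.572 -1.032 0.492
v 2.939 -1.57 0.558
v 2.151 -1.623 1.265
v 1.001 -2.17 -0.058
v 1.368 -2.708 0.008
v 2.39 -1.278 -0.523
v 2.758 -1.817 -0.457
v 1.789 -2.117 -0.765
v 2.824 -2.376 -0.122
v 1.966 -2.927 0.166
v 1.855 -2.676 -0.429
v 2.386 -2.335 -0.607
v 2.936 -2.223 0.505
v 2.078 -2.774 0.793
v 2.148 -2.276 1.213
v 2.679 -1.936 1.035
v 2.564 -2.741 0.356
v 1.862 -0.966 -0.293
v 1.004 -1.517 -0.005
v 1.261 -1.804 -0.535
v 1.792 -1.464 -0.713
v 1.974 -0.813 0.334
v 1.116 -1.364 0.622
v 1.554 -1.405 1.107
v 2.085 -1.064 0.929
v 1.376 -0.999 0.144
v -2.242 -1.895 0.102
v -1.589 -2.418 -0.172
v -2.198 -2.605 1.558
v -1.39 -2.082 -0.014
v -1.386 -1.703 0.17
v -1.578 -1.369 0.339
v -1.922 -1.155 0.453
v -2.34 -1.11 0.488
v -2.735 -1.246 0.434
v -3.017 -1.53 0.303
v -3.122 -1.898 0.127
v -3.025 -2.265 -0.055
v -2.749 -2.548 -0.201
v -2.356 -2.681 -0.277
v -1.938 -2.634 -0.267
v 1.148 -0.902 1.393
v 1.676 -1.028 1.647
v 1.221 -0.444 2.882
v 0.692 -0.318 2.627
v 1.716 -0.8 1.554
v 1.261 -0.216 2.789
v 1.658 -0.59 1.433
v 1.203 -0.006 2.668
v 1.512 -0.433 1.305
v 1.057 0.151 2.54
v 1.303 -0.358 1.192
v 0.847 0.226 2.427
v 1.066 -0.377 1.114
v 0.611 0.207 2.349
v 0.844 -0.486 1.084
v 0.389 0.098 2.319
v 0.675 -0.668 1.107
v 0.219 -0.084 2.342
v 0.587 -0.89 1.18
v 0.131 -0.306 2.415
v 0.596 -1.114 1.289
v 0.141 -0.53 2.524
v 0.7 -1.301 1.416
v 0.245 -0.717 2.651
v 0.882 -1.42 1.539
v 0.427 -0.836 2.774
v 1.11 -1.449 1.637
v 0.655 -0.865 2.872
v 1.344 -1.383 1.692
v 0.889 -0.799 2.927
v 1.545 -1.234 1.696
v 1.089 -0.65 2.931
f 1 38 17
f 38 12 41
f 17 41 6
f 38 41 17
f 1 17 13
f 17 6 18
f 13 18 2
f 17 18 13
f 1 13 22
f 13 2 23
f 22 23 8
f 13 23 22
f 1 22 34
f 22 8 37
f 34 37 11
f 22 37 34
f 1 34 38
f 34 11 42
f 38 42 12
f 34 42 38
f 2 18 29
f 18 6 32
f 29 32 10
f 18 32 29
f 6 41 19
f 41 12 40
f 19 40 5
f 41 40 19
f 12 42 39
f 42 11 35
f 39 35 3
f 42 35 39
f 11 37 36
f 37 8 24
f 36 24 7
f 37 24 36
f 8 23 28
f 23 2 25
f 28 25 9
f 23 25 28
f 4 30 16
f 30 10 31
f 16 31 5
f 30 31 16
f 4 16 14
f 16 5 15
f 14 15 3
f 16 15 14
f 4 14 21
f 14 3 20
f 21 20 7
f 14 20 21
f 4 21 26
f 21 7 27
f 26 27 9
f 21 27 26
f 4 26 30
f 26 9 33
f 30 33 10
f 26 33 30
f 5 31 19
f 31 10 32
f 19 32 6
f 31 32 19
f 3 15 39
f 15 5 40
f 39 40 12
f 15 40 39
f 7 20 36
f 20 3 35
f 36 35 11
f 20 35 36
f 9 27 28
f 27 7 24
f 28 24 8
f 27 24 28
f 10 33 29
f 33 9 25
f 29 25 2
f 33 25 29
f 44 43 46
f 44 46 45
f 46 43 47
f 46 47 45
f 47 43 48
f 47 48 45
f 48 43 49
f 48 49 45
f 49 43 50
f 49 50 45
f 50 43 51
f 50 51 45
f 51 43 52
f 51 52 45
f 52 43 53
f 52 53 45
f 53 43 54
f 53 54 45
f 54 43 55
f 54 55 45
f 55 43 56
f 55 56 45
f 56 43 57
f 56 57 45
f 57 43 44
f 57 44 45
f 59 58 62
f 59 62 60
f 60 62 63
f 60 63 61
f 62 58 64
f 62 64 63
f 63 64 65
f 63 65 61
f 64 58 66
f 64 66 65
f 65 66 67
f 65 67 61
f 66 58 68
f 66 68 67
f 67 68 69
f 67 69 61
f 68 58 70
f 68 70 69
f 69 70 71
f 69 71 61
f 70 58 72
f 70 72 71
f 71 72 73
f 71 73 61
f 72 58 74
f 72 74 73
f 73 74 75
f 73 75 61
f 74 58 76
f 74 76 75
f 75 76 77
f 75 77 61
f 76 58 78
f 76 78 77
f 77 78 79
f 77 79 61
f 78 58 80
f 78 80 79
f 79 80 81
f 79 81 61
f 80 58 82
f 80 82 81
f 81 82 83
f 81 83 61
f 82 58 84
f 82 84 83
f 83 84 85
f 83 85 61
f 84 58 86
f 84 86 85
f 85 86 87
f 85 87 61
f 86 58 88
f 86 88 87
f 87 88 89
f 87 89 61
f 88 58 59
f 88 59 89
f 89 59 60
f 89 60 61

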